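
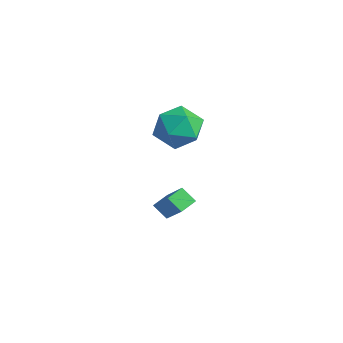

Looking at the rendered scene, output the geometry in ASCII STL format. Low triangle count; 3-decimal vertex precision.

solid 
facet normal -0.717 0.036 -0.696
outer loop
vertex 1.653 -2.635 -2.602
vertex 1.461 -1.831 -2.363
vertex 2.234 -2.323 -3.184
endloop
endfacet
facet normal 0.223 -0.934 -0.278
outer loop
vertex 3.539 -2.389 -1.917
vertex 1.653 -2.635 -2.602
vertex 2.234 -2.323 -3.184
endloop
endfacet
facet normal -0.717 0.036 -0.696
outer loop
vertex 2.234 -2.323 -3.184
vertex 1.461 -1.831 -2.363
vertex 2.042 -1.52 -2.945
endloop
endfacet
facet normal 0.660 0.355 -0.662
outer loop
vertex 2.042 -1.52 -2.945
vertex 3.539 -2.389 -1.917
vertex 2.234 -2.323 -3.184
endloop
endfacet
facet normal -0.661 -0.354 0.662
outer loop
vertex 1.653 -2.635 -2.602
vertex 2.766 -1.897 -1.096
vertex 1.461 -1.831 -2.363
endloop
endfacet
facet normal 0.223 -0.935 -0.277
outer loop
vertex 2.958 -2.7 -1.335
vertex 1.653 -2.635 -2.602
vertex 3.539 -2.389 -1.917
endloop
endfacet
facet normal -0.660 -0.355 0.662
outer loop
vertex 2.958 -2.7 -1.335
vertex 2.766 -1.897 -1.096
vertex 1.653 -2.635 -2.602
endloop
endfacet
facet normal -0.222 0.935 0.278
outer loop
vertex 1.461 -1.831 -2.363
vertex 2.766 -1.897 -1.096
vertex 2.042 -1.52 -2.945
endloop
endfacet
facet normal 0.660 0.354 -0.662
outer loop
vertex 3.347 -1.585 -1.678
vertex 3.539 -2.389 -1.917
vertex 2.042 -1.52 -2.945
endloop
endfacet
facet normal -0.223 0.934 0.278
outer loop
vertex 2.042 -1.52 -2.945
vertex 2.766 -1.897 -1.096
vertex 3.347 -1.585 -1.678
endloop
endfacet
facet normal 0.717 -0.036 0.696
outer loop
vertex 3.347 -1.585 -1.678
vertex 2.958 -2.7 -1.335
vertex 3.539 -2.389 -1.917
endloop
endfacet
facet normal 0.717 -0.036 0.696
outer loop
vertex 2.766 -1.897 -1.096
vertex 2.958 -2.7 -1.335
vertex 3.347 -1.585 -1.678
endloop
endfacet
facet normal -0.667 -0.711 0.220
outer loop
vertex 1.79 -2.34 2.811
vertex 2.522 -3.147 2.423
vertex 2.549 -2.828 3.534
endloop
endfacet
facet normal -0.732 -0.156 0.663
outer loop
vertex 1.79 -2.34 2.811
vertex 2.549 -2.828 3.534
vertex 2.352 -1.689 3.584
endloop
endfacet
facet normal -0.864 0.425 0.270
outer loop
vertex 1.79 -2.34 2.811
vertex 2.352 -1.689 3.584
vertex 2.203 -1.305 2.504
endloop
endfacet
facet normal -0.881 0.228 -0.415
outer loop
vertex 1.79 -2.34 2.811
vertex 2.203 -1.305 2.504
vertex 2.308 -2.206 1.786
endloop
endfacet
facet normal -0.759 -0.474 -0.446
outer loop
vertex 1.79 -2.34 2.811
vertex 2.308 -2.206 1.786
vertex 2.522 -3.147 2.423
endloop
endfacet
facet normal -0.106 -0.062 0.992
outer loop
vertex 2.352 -1.689 3.584
vertex 2.549 -2.828 3.534
vertex 3.432 -2.094 3.674
endloop
endfacet
facet normal -0.001 -0.961 0.276
outer loop
vertex 2.549 -2.828 3.534
vertex 2.522 -3.147 2.423
vertex 3.537 -2.995 2.956
endloop
endfacet
facet normal -0.150 -0.577 -0.803
outer loop
vertex 2.522 -3.147 2.423
vertex 2.308 -2.206 1.786
vertex 3.388 -2.611 1.876
endloop
endfacet
facet normal -0.346 0.560 -0.753
outer loop
vertex 2.308 -2.206 1.786
vertex 2.203 -1.305 2.504
vertex 3.191 -1.472 1.926
endloop
endfacet
facet normal -0.319 0.878 0.356
outer loop
vertex 2.203 -1.305 2.504
vertex 2.352 -1.689 3.584
vertex 3.218 -1.153 3.037
endloop
endfacet
facet normal 0.881 -0.228 0.415
outer loop
vertex 3.95 -1.96 2.649
vertex 3.432 -2.094 3.674
vertex 3.537 -2.995 2.956
endloop
endfacet
facet normal 0.864 -0.425 -0.270
outer loop
vertex 3.95 -1.96 2.649
vertex 3.537 -2.995 2.956
vertex 3.388 -2.611 1.876
endloop
endfacet
facet normal 0.732 0.156 -0.663
outer loop
vertex 3.95 -1.96 2.649
vertex 3.388 -2.611 1.876
vertex 3.191 -1.472 1.926
endloop
endfacet
facet normal 0.667 0.711 -0.220
outer loop
vertex 3.95 -1.96 2.649
vertex 3.191 -1.472 1.926
vertex 3.218 -1.153 3.037
endloop
endfacet
facet normal 0.759 0.474 0.446
outer loop
vertex 3.95 -1.96 2.649
vertex 3.218 -1.153 3.037
vertex 3.432 -2.094 3.674
endloop
endfacet
facet normal 0.346 -0.560 0.753
outer loop
vertex 3.537 -2.995 2.956
vertex 3.432 -2.094 3.674
vertex 2.549 -2.828 3.534
endloop
endfacet
facet normal 0.319 -0.878 -0.356
outer loop
vertex 3.388 -2.611 1.876
vertex 3.537 -2.995 2.956
vertex 2.522 -3.147 2.423
endloop
endfacet
facet normal 0.106 0.062 -0.992
outer loop
vertex 3.191 -1.472 1.926
vertex 3.388 -2.611 1.876
vertex 2.308 -2.206 1.786
endloop
endfacet
facet normal 0.001 0.961 -0.276
outer loop
vertex 3.218 -1.153 3.037
vertex 3.191 -1.472 1.926
vertex 2.203 -1.305 2.504
endloop
endfacet
facet normal 0.150 0.577 0.803
outer loop
vertex 3.432 -2.094 3.674
vertex 3.218 -1.153 3.037
vertex 2.352 -1.689 3.584
endloop
endfacet

endsolid


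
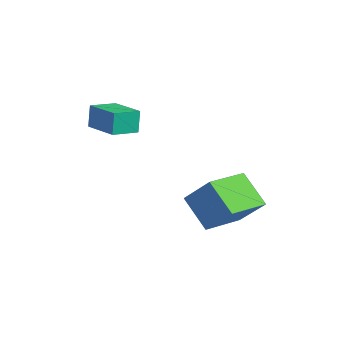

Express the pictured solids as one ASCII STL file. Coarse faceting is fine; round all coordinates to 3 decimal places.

solid 
facet normal -0.518 -0.493 -0.699
outer loop
vertex 0.008 -1.655 -1.657
vertex -1.07 -0.359 -1.772
vertex 0.897 -1.014 -2.767
endloop
endfacet
facet normal 0.638 -0.767 0.068
outer loop
vertex 1.71 -0.241 -1.668
vertex 0.008 -1.655 -1.657
vertex 0.897 -1.014 -2.767
endloop
endfacet
facet normal -0.518 -0.492 -0.700
outer loop
vertex 0.897 -1.014 -2.767
vertex -1.07 -0.359 -1.772
vertex -0.181 0.283 -2.881
endloop
endfacet
facet normal 0.570 0.411 -0.711
outer loop
vertex -0.181 0.283 -2.881
vertex 1.71 -0.241 -1.668
vertex 0.897 -1.014 -2.767
endloop
endfacet
facet normal -0.570 -0.411 0.711
outer loop
vertex 0.008 -1.655 -1.657
vertex -0.257 0.414 -0.673
vertex -1.07 -0.359 -1.772
endloop
endfacet
facet normal 0.638 -0.767 0.067
outer loop
vertex 0.821 -0.883 -0.559
vertex 0.008 -1.655 -1.657
vertex 1.71 -0.241 -1.668
endloop
endfacet
facet normal -0.570 -0.411 0.711
outer loop
vertex 0.821 -0.883 -0.559
vertex -0.257 0.414 -0.673
vertex 0.008 -1.655 -1.657
endloop
endfacet
facet normal -0.638 0.767 -0.067
outer loop
vertex -1.07 -0.359 -1.772
vertex -0.257 0.414 -0.673
vertex -0.181 0.283 -2.881
endloop
endfacet
facet normal 0.570 0.411 -0.711
outer loop
vertex 0.632 1.055 -1.783
vertex 1.71 -0.241 -1.668
vertex -0.181 0.283 -2.881
endloop
endfacet
facet normal -0.638 0.767 -0.067
outer loop
vertex -0.181 0.283 -2.881
vertex -0.257 0.414 -0.673
vertex 0.632 1.055 -1.783
endloop
endfacet
facet normal 0.517 0.492 0.700
outer loop
vertex 0.632 1.055 -1.783
vertex 0.821 -0.883 -0.559
vertex 1.71 -0.241 -1.668
endloop
endfacet
facet normal 0.518 0.492 0.699
outer loop
vertex -0.257 0.414 -0.673
vertex 0.821 -0.883 -0.559
vertex 0.632 1.055 -1.783
endloop
endfacet
facet normal -0.864 -0.501 -0.058
outer loop
vertex -3.171 -4.606 1.598
vertex -3.702 -3.675 1.466
vertex -3.062 -4.682 0.627
endloop
endfacet
facet normal 0.492 -0.862 0.123
outer loop
vertex -1.758 -3.925 0.714
vertex -3.171 -4.606 1.598
vertex -3.062 -4.682 0.627
endloop
endfacet
facet normal -0.864 -0.501 -0.058
outer loop
vertex -3.062 -4.682 0.627
vertex -3.702 -3.675 1.466
vertex -3.593 -3.751 0.495
endloop
endfacet
facet normal 0.111 -0.077 -0.991
outer loop
vertex -3.593 -3.751 0.495
vertex -1.758 -3.925 0.714
vertex -3.062 -4.682 0.627
endloop
endfacet
facet normal -0.111 0.077 0.991
outer loop
vertex -3.171 -4.606 1.598
vertex -2.398 -2.918 1.553
vertex -3.702 -3.675 1.466
endloop
endfacet
facet normal 0.492 -0.862 0.123
outer loop
vertex -1.867 -3.849 1.685
vertex -3.171 -4.606 1.598
vertex -1.758 -3.925 0.714
endloop
endfacet
facet normal -0.111 0.077 0.991
outer loop
vertex -1.867 -3.849 1.685
vertex -2.398 -2.918 1.553
vertex -3.171 -4.606 1.598
endloop
endfacet
facet normal -0.492 0.862 -0.123
outer loop
vertex -3.702 -3.675 1.466
vertex -2.398 -2.918 1.553
vertex -3.593 -3.751 0.495
endloop
endfacet
facet normal 0.111 -0.077 -0.991
outer loop
vertex -2.289 -2.994 0.582
vertex -1.758 -3.925 0.714
vertex -3.593 -3.751 0.495
endloop
endfacet
facet normal -0.492 0.862 -0.123
outer loop
vertex -3.593 -3.751 0.495
vertex -2.398 -2.918 1.553
vertex -2.289 -2.994 0.582
endloop
endfacet
facet normal 0.864 0.501 0.058
outer loop
vertex -2.289 -2.994 0.582
vertex -1.867 -3.849 1.685
vertex -1.758 -3.925 0.714
endloop
endfacet
facet normal 0.864 0.501 0.058
outer loop
vertex -2.398 -2.918 1.553
vertex -1.867 -3.849 1.685
vertex -2.289 -2.994 0.582
endloop
endfacet

endsolid


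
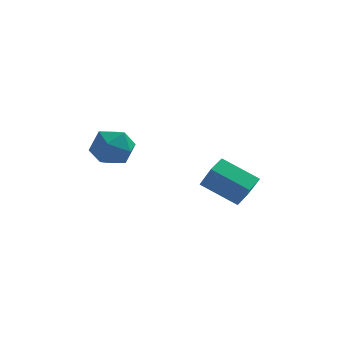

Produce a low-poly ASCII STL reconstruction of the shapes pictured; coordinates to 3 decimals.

solid 
facet normal -0.835 0.273 0.479
outer loop
vertex 2.951 -1.076 1.2
vertex 3.431 -0.09 1.475
vertex 2.393 -0.429 -0.142
endloop
endfacet
facet normal -0.425 -0.872 -0.244
outer loop
vertex 4.229 -1.03 -1.195
vertex 2.951 -1.076 1.2
vertex 2.393 -0.429 -0.142
endloop
endfacet
facet normal -0.835 0.273 0.478
outer loop
vertex 2.393 -0.429 -0.142
vertex 3.431 -0.09 1.475
vertex 2.873 0.556 0.133
endloop
endfacet
facet normal -0.351 0.406 -0.844
outer loop
vertex 2.873 0.556 0.133
vertex 4.229 -1.03 -1.195
vertex 2.393 -0.429 -0.142
endloop
endfacet
facet normal 0.351 -0.406 0.844
outer loop
vertex 2.951 -1.076 1.2
vertex 5.267 -0.691 0.422
vertex 3.431 -0.09 1.475
endloop
endfacet
facet normal -0.425 -0.872 -0.243
outer loop
vertex 4.787 -1.676 0.147
vertex 2.951 -1.076 1.2
vertex 4.229 -1.03 -1.195
endloop
endfacet
facet normal 0.351 -0.407 0.844
outer loop
vertex 4.787 -1.676 0.147
vertex 5.267 -0.691 0.422
vertex 2.951 -1.076 1.2
endloop
endfacet
facet normal 0.425 0.872 0.243
outer loop
vertex 3.431 -0.09 1.475
vertex 5.267 -0.691 0.422
vertex 2.873 0.556 0.133
endloop
endfacet
facet normal -0.351 0.406 -0.844
outer loop
vertex 4.709 -0.044 -0.92
vertex 4.229 -1.03 -1.195
vertex 2.873 0.556 0.133
endloop
endfacet
facet normal 0.425 0.872 0.244
outer loop
vertex 2.873 0.556 0.133
vertex 5.267 -0.691 0.422
vertex 4.709 -0.044 -0.92
endloop
endfacet
facet normal 0.835 -0.273 -0.478
outer loop
vertex 4.709 -0.044 -0.92
vertex 4.787 -1.676 0.147
vertex 4.229 -1.03 -1.195
endloop
endfacet
facet normal 0.834 -0.273 -0.479
outer loop
vertex 5.267 -0.691 0.422
vertex 4.787 -1.676 0.147
vertex 4.709 -0.044 -0.92
endloop
endfacet
facet normal -0.240 0.970 -0.038
outer loop
vertex -1.458 -1.62 2.576
vertex -2.487 -1.852 3.167
vertex -1.483 -1.579 3.784
endloop
endfacet
facet normal 0.468 0.883 -0.020
outer loop
vertex -1.458 -1.62 2.576
vertex -1.483 -1.579 3.784
vertex -0.545 -2.089 3.216
endloop
endfacet
facet normal 0.655 0.484 -0.580
outer loop
vertex -1.458 -1.62 2.576
vertex -0.545 -2.089 3.216
vertex -0.969 -2.676 2.248
endloop
endfacet
facet normal 0.064 0.323 -0.944
outer loop
vertex -1.458 -1.62 2.576
vertex -0.969 -2.676 2.248
vertex -2.169 -2.529 2.217
endloop
endfacet
facet normal -0.490 0.624 -0.609
outer loop
vertex -1.458 -1.62 2.576
vertex -2.169 -2.529 2.217
vertex -2.487 -1.852 3.167
endloop
endfacet
facet normal 0.631 0.522 0.574
outer loop
vertex -0.545 -2.089 3.216
vertex -1.483 -1.579 3.784
vertex -1.011 -2.611 4.203
endloop
endfacet
facet normal -0.515 0.662 0.545
outer loop
vertex -1.483 -1.579 3.784
vertex -2.487 -1.852 3.167
vertex -2.211 -2.464 4.172
endloop
endfacet
facet normal -0.919 0.102 -0.380
outer loop
vertex -2.487 -1.852 3.167
vertex -2.169 -2.529 2.217
vertex -2.635 -3.051 3.204
endloop
endfacet
facet normal -0.023 -0.385 -0.923
outer loop
vertex -2.169 -2.529 2.217
vertex -0.969 -2.676 2.248
vertex -1.697 -3.561 2.636
endloop
endfacet
facet normal 0.934 -0.126 -0.333
outer loop
vertex -0.969 -2.676 2.248
vertex -0.545 -2.089 3.216
vertex -0.693 -3.288 3.253
endloop
endfacet
facet normal -0.064 -0.323 0.944
outer loop
vertex -1.722 -3.52 3.844
vertex -1.011 -2.611 4.203
vertex -2.211 -2.464 4.172
endloop
endfacet
facet normal -0.655 -0.484 0.580
outer loop
vertex -1.722 -3.52 3.844
vertex -2.211 -2.464 4.172
vertex -2.635 -3.051 3.204
endloop
endfacet
facet normal -0.468 -0.883 0.020
outer loop
vertex -1.722 -3.52 3.844
vertex -2.635 -3.051 3.204
vertex -1.697 -3.561 2.636
endloop
endfacet
facet normal 0.240 -0.970 0.038
outer loop
vertex -1.722 -3.52 3.844
vertex -1.697 -3.561 2.636
vertex -0.693 -3.288 3.253
endloop
endfacet
facet normal 0.490 -0.624 0.609
outer loop
vertex -1.722 -3.52 3.844
vertex -0.693 -3.288 3.253
vertex -1.011 -2.611 4.203
endloop
endfacet
facet normal 0.023 0.385 0.923
outer loop
vertex -2.211 -2.464 4.172
vertex -1.011 -2.611 4.203
vertex -1.483 -1.579 3.784
endloop
endfacet
facet normal -0.934 0.126 0.333
outer loop
vertex -2.635 -3.051 3.204
vertex -2.211 -2.464 4.172
vertex -2.487 -1.852 3.167
endloop
endfacet
facet normal -0.631 -0.522 -0.574
outer loop
vertex -1.697 -3.561 2.636
vertex -2.635 -3.051 3.204
vertex -2.169 -2.529 2.217
endloop
endfacet
facet normal 0.515 -0.662 -0.545
outer loop
vertex -0.693 -3.288 3.253
vertex -1.697 -3.561 2.636
vertex -0.969 -2.676 2.248
endloop
endfacet
facet normal 0.919 -0.102 0.380
outer loop
vertex -1.011 -2.611 4.203
vertex -0.693 -3.288 3.253
vertex -0.545 -2.089 3.216
endloop
endfacet

endsolid


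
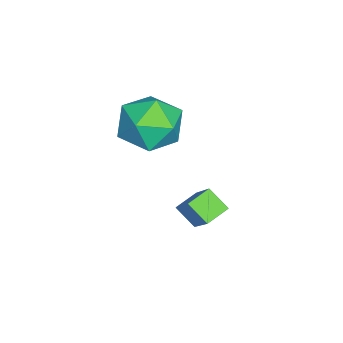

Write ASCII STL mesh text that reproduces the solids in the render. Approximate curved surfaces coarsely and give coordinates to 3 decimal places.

solid 
facet normal -0.041 0.733 0.679
outer loop
vertex 0.262 -2.088 4.098
vertex 0.831 -2.836 4.94
vertex 1.521 -2.098 4.184
endloop
endfacet
facet normal 0.007 1.000 0.018
outer loop
vertex 0.262 -2.088 4.098
vertex 1.521 -2.098 4.184
vertex 0.966 -2.074 3.051
endloop
endfacet
facet normal -0.548 0.756 -0.359
outer loop
vertex 0.262 -2.088 4.098
vertex 0.966 -2.074 3.051
vertex -0.067 -2.797 3.107
endloop
endfacet
facet normal -0.939 0.338 0.070
outer loop
vertex 0.262 -2.088 4.098
vertex -0.067 -2.797 3.107
vertex -0.15 -3.268 4.274
endloop
endfacet
facet normal -0.625 0.324 0.710
outer loop
vertex 0.262 -2.088 4.098
vertex -0.15 -3.268 4.274
vertex 0.831 -2.836 4.94
endloop
endfacet
facet normal 0.603 0.747 -0.280
outer loop
vertex 0.966 -2.074 3.051
vertex 1.521 -2.098 4.184
vertex 1.97 -2.812 3.246
endloop
endfacet
facet normal 0.527 0.315 0.789
outer loop
vertex 1.521 -2.098 4.184
vertex 0.831 -2.836 4.94
vertex 1.887 -3.283 4.413
endloop
endfacet
facet normal -0.418 -0.346 0.840
outer loop
vertex 0.831 -2.836 4.94
vertex -0.15 -3.268 4.274
vertex 0.854 -4.006 4.469
endloop
endfacet
facet normal -0.925 -0.324 -0.197
outer loop
vertex -0.15 -3.268 4.274
vertex -0.067 -2.797 3.107
vertex 0.299 -3.982 3.336
endloop
endfacet
facet normal -0.294 0.352 -0.889
outer loop
vertex -0.067 -2.797 3.107
vertex 0.966 -2.074 3.051
vertex 0.989 -3.244 2.58
endloop
endfacet
facet normal 0.939 -0.338 -0.070
outer loop
vertex 1.558 -3.992 3.422
vertex 1.97 -2.812 3.246
vertex 1.887 -3.283 4.413
endloop
endfacet
facet normal 0.548 -0.756 0.359
outer loop
vertex 1.558 -3.992 3.422
vertex 1.887 -3.283 4.413
vertex 0.854 -4.006 4.469
endloop
endfacet
facet normal -0.007 -1.000 -0.018
outer loop
vertex 1.558 -3.992 3.422
vertex 0.854 -4.006 4.469
vertex 0.299 -3.982 3.336
endloop
endfacet
facet normal 0.041 -0.733 -0.679
outer loop
vertex 1.558 -3.992 3.422
vertex 0.299 -3.982 3.336
vertex 0.989 -3.244 2.58
endloop
endfacet
facet normal 0.625 -0.324 -0.710
outer loop
vertex 1.558 -3.992 3.422
vertex 0.989 -3.244 2.58
vertex 1.97 -2.812 3.246
endloop
endfacet
facet normal 0.925 0.324 0.197
outer loop
vertex 1.887 -3.283 4.413
vertex 1.97 -2.812 3.246
vertex 1.521 -2.098 4.184
endloop
endfacet
facet normal 0.294 -0.352 0.889
outer loop
vertex 0.854 -4.006 4.469
vertex 1.887 -3.283 4.413
vertex 0.831 -2.836 4.94
endloop
endfacet
facet normal -0.603 -0.747 0.280
outer loop
vertex 0.299 -3.982 3.336
vertex 0.854 -4.006 4.469
vertex -0.15 -3.268 4.274
endloop
endfacet
facet normal -0.527 -0.315 -0.789
outer loop
vertex 0.989 -3.244 2.58
vertex 0.299 -3.982 3.336
vertex -0.067 -2.797 3.107
endloop
endfacet
facet normal 0.418 0.346 -0.840
outer loop
vertex 1.97 -2.812 3.246
vertex 0.989 -3.244 2.58
vertex 0.966 -2.074 3.051
endloop
endfacet
facet normal -0.726 0.602 0.332
outer loop
vertex 2.135 -0.759 1.837
vertex 2.46 -0.033 1.231
vertex 0.845 -1.467 0.298
endloop
endfacet
facet normal -0.325 -0.726 0.606
outer loop
vertex 1.52 -2.027 -0.011
vertex 2.135 -0.759 1.837
vertex 0.845 -1.467 0.298
endloop
endfacet
facet normal -0.726 0.603 0.331
outer loop
vertex 0.845 -1.467 0.298
vertex 2.46 -0.033 1.231
vertex 1.17 -0.742 -0.309
endloop
endfacet
facet normal -0.607 -0.333 -0.722
outer loop
vertex 1.17 -0.742 -0.309
vertex 1.52 -2.027 -0.011
vertex 0.845 -1.467 0.298
endloop
endfacet
facet normal 0.606 0.332 0.723
outer loop
vertex 2.135 -0.759 1.837
vertex 3.135 -0.593 0.922
vertex 2.46 -0.033 1.231
endloop
endfacet
facet normal -0.325 -0.726 0.606
outer loop
vertex 2.81 -1.318 1.529
vertex 2.135 -0.759 1.837
vertex 1.52 -2.027 -0.011
endloop
endfacet
facet normal 0.606 0.333 0.722
outer loop
vertex 2.81 -1.318 1.529
vertex 3.135 -0.593 0.922
vertex 2.135 -0.759 1.837
endloop
endfacet
facet normal 0.325 0.726 -0.606
outer loop
vertex 2.46 -0.033 1.231
vertex 3.135 -0.593 0.922
vertex 1.17 -0.742 -0.309
endloop
endfacet
facet normal -0.605 -0.333 -0.723
outer loop
vertex 1.845 -1.301 -0.617
vertex 1.52 -2.027 -0.011
vertex 1.17 -0.742 -0.309
endloop
endfacet
facet normal 0.325 0.726 -0.606
outer loop
vertex 1.17 -0.742 -0.309
vertex 3.135 -0.593 0.922
vertex 1.845 -1.301 -0.617
endloop
endfacet
facet normal 0.727 -0.602 -0.331
outer loop
vertex 1.845 -1.301 -0.617
vertex 2.81 -1.318 1.529
vertex 1.52 -2.027 -0.011
endloop
endfacet
facet normal 0.726 -0.603 -0.331
outer loop
vertex 3.135 -0.593 0.922
vertex 2.81 -1.318 1.529
vertex 1.845 -1.301 -0.617
endloop
endfacet

endsolid


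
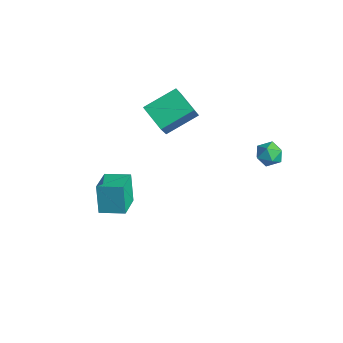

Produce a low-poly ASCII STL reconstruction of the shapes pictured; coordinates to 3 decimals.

solid 
facet normal -0.897 -0.122 0.425
outer loop
vertex -3.889 0.889 -0.249
vertex -3.727 2.501 0.558
vertex -4.469 1.476 -1.305
endloop
endfacet
facet normal -0.089 -0.891 -0.446
outer loop
vertex -3.133 1.659 -1.938
vertex -3.889 0.889 -0.249
vertex -4.469 1.476 -1.305
endloop
endfacet
facet normal -0.897 -0.122 0.425
outer loop
vertex -4.469 1.476 -1.305
vertex -3.727 2.501 0.558
vertex -4.307 3.088 -0.498
endloop
endfacet
facet normal -0.433 0.438 -0.788
outer loop
vertex -4.307 3.088 -0.498
vertex -3.133 1.659 -1.938
vertex -4.469 1.476 -1.305
endloop
endfacet
facet normal 0.433 -0.438 0.788
outer loop
vertex -3.889 0.889 -0.249
vertex -2.391 2.684 -0.075
vertex -3.727 2.501 0.558
endloop
endfacet
facet normal -0.089 -0.891 -0.446
outer loop
vertex -2.553 1.072 -0.882
vertex -3.889 0.889 -0.249
vertex -3.133 1.659 -1.938
endloop
endfacet
facet normal 0.433 -0.438 0.788
outer loop
vertex -2.553 1.072 -0.882
vertex -2.391 2.684 -0.075
vertex -3.889 0.889 -0.249
endloop
endfacet
facet normal 0.089 0.891 0.446
outer loop
vertex -3.727 2.501 0.558
vertex -2.391 2.684 -0.075
vertex -4.307 3.088 -0.498
endloop
endfacet
facet normal -0.433 0.438 -0.788
outer loop
vertex -2.971 3.271 -1.131
vertex -3.133 1.659 -1.938
vertex -4.307 3.088 -0.498
endloop
endfacet
facet normal 0.089 0.891 0.446
outer loop
vertex -4.307 3.088 -0.498
vertex -2.391 2.684 -0.075
vertex -2.971 3.271 -1.131
endloop
endfacet
facet normal 0.897 0.122 -0.425
outer loop
vertex -2.971 3.271 -1.131
vertex -2.553 1.072 -0.882
vertex -3.133 1.659 -1.938
endloop
endfacet
facet normal 0.897 0.122 -0.425
outer loop
vertex -2.391 2.684 -0.075
vertex -2.553 1.072 -0.882
vertex -2.971 3.271 -1.131
endloop
endfacet
facet normal -0.624 -0.772 -0.125
outer loop
vertex -1.927 -2.542 -2.895
vertex -3.044 -1.566 -3.347
vertex -1.463 -2.683 -4.346
endloop
endfacet
facet normal 0.720 -0.629 0.292
outer loop
vertex -0.696 -1.734 -4.193
vertex -1.927 -2.542 -2.895
vertex -1.463 -2.683 -4.346
endloop
endfacet
facet normal -0.624 -0.772 -0.125
outer loop
vertex -1.463 -2.683 -4.346
vertex -3.044 -1.566 -3.347
vertex -2.58 -1.707 -4.798
endloop
endfacet
facet normal 0.303 -0.092 -0.948
outer loop
vertex -2.58 -1.707 -4.798
vertex -0.696 -1.734 -4.193
vertex -1.463 -2.683 -4.346
endloop
endfacet
facet normal -0.303 0.092 0.948
outer loop
vertex -1.927 -2.542 -2.895
vertex -2.277 -0.617 -3.194
vertex -3.044 -1.566 -3.347
endloop
endfacet
facet normal 0.720 -0.629 0.292
outer loop
vertex -1.16 -1.593 -2.742
vertex -1.927 -2.542 -2.895
vertex -0.696 -1.734 -4.193
endloop
endfacet
facet normal -0.303 0.092 0.948
outer loop
vertex -1.16 -1.593 -2.742
vertex -2.277 -0.617 -3.194
vertex -1.927 -2.542 -2.895
endloop
endfacet
facet normal -0.720 0.629 -0.292
outer loop
vertex -3.044 -1.566 -3.347
vertex -2.277 -0.617 -3.194
vertex -2.58 -1.707 -4.798
endloop
endfacet
facet normal 0.303 -0.092 -0.948
outer loop
vertex -1.813 -0.758 -4.645
vertex -0.696 -1.734 -4.193
vertex -2.58 -1.707 -4.798
endloop
endfacet
facet normal -0.720 0.629 -0.292
outer loop
vertex -2.58 -1.707 -4.798
vertex -2.277 -0.617 -3.194
vertex -1.813 -0.758 -4.645
endloop
endfacet
facet normal 0.624 0.772 0.125
outer loop
vertex -1.813 -0.758 -4.645
vertex -1.16 -1.593 -2.742
vertex -0.696 -1.734 -4.193
endloop
endfacet
facet normal 0.624 0.772 0.125
outer loop
vertex -2.277 -0.617 -3.194
vertex -1.16 -1.593 -2.742
vertex -1.813 -0.758 -4.645
endloop
endfacet
facet normal -0.951 -0.301 -0.074
outer loop
vertex 1.744 3.953 0.02
vertex 1.955 3.356 -0.263
vertex 1.885 3.407 0.425
endloop
endfacet
facet normal -0.865 0.135 0.483
outer loop
vertex 1.744 3.953 0.02
vertex 1.885 3.407 0.425
vertex 2.09 4.043 0.615
endloop
endfacet
facet normal -0.609 0.756 0.240
outer loop
vertex 1.744 3.953 0.02
vertex 2.09 4.043 0.615
vertex 2.288 4.384 0.044
endloop
endfacet
facet normal -0.536 0.703 -0.467
outer loop
vertex 1.744 3.953 0.02
vertex 2.288 4.384 0.044
vertex 2.204 3.959 -0.499
endloop
endfacet
facet normal -0.748 0.050 -0.662
outer loop
vertex 1.744 3.953 0.02
vertex 2.204 3.959 -0.499
vertex 1.955 3.356 -0.263
endloop
endfacet
facet normal -0.374 -0.153 0.915
outer loop
vertex 2.09 4.043 0.615
vertex 1.885 3.407 0.425
vertex 2.516 3.501 0.699
endloop
endfacet
facet normal -0.514 -0.858 0.011
outer loop
vertex 1.885 3.407 0.425
vertex 1.955 3.356 -0.263
vertex 2.432 3.076 0.156
endloop
endfacet
facet normal -0.185 -0.291 -0.939
outer loop
vertex 1.955 3.356 -0.263
vertex 2.204 3.959 -0.499
vertex 2.63 3.417 -0.415
endloop
endfacet
facet normal 0.157 0.766 -0.624
outer loop
vertex 2.204 3.959 -0.499
vertex 2.288 4.384 0.044
vertex 2.835 4.053 -0.225
endloop
endfacet
facet normal 0.041 0.852 0.523
outer loop
vertex 2.288 4.384 0.044
vertex 2.09 4.043 0.615
vertex 2.765 4.104 0.463
endloop
endfacet
facet normal 0.536 -0.703 0.467
outer loop
vertex 2.976 3.507 0.18
vertex 2.516 3.501 0.699
vertex 2.432 3.076 0.156
endloop
endfacet
facet normal 0.609 -0.756 -0.240
outer loop
vertex 2.976 3.507 0.18
vertex 2.432 3.076 0.156
vertex 2.63 3.417 -0.415
endloop
endfacet
facet normal 0.865 -0.135 -0.483
outer loop
vertex 2.976 3.507 0.18
vertex 2.63 3.417 -0.415
vertex 2.835 4.053 -0.225
endloop
endfacet
facet normal 0.951 0.301 0.074
outer loop
vertex 2.976 3.507 0.18
vertex 2.835 4.053 -0.225
vertex 2.765 4.104 0.463
endloop
endfacet
facet normal 0.748 -0.050 0.662
outer loop
vertex 2.976 3.507 0.18
vertex 2.765 4.104 0.463
vertex 2.516 3.501 0.699
endloop
endfacet
facet normal -0.157 -0.766 0.624
outer loop
vertex 2.432 3.076 0.156
vertex 2.516 3.501 0.699
vertex 1.885 3.407 0.425
endloop
endfacet
facet normal -0.041 -0.852 -0.523
outer loop
vertex 2.63 3.417 -0.415
vertex 2.432 3.076 0.156
vertex 1.955 3.356 -0.263
endloop
endfacet
facet normal 0.374 0.153 -0.915
outer loop
vertex 2.835 4.053 -0.225
vertex 2.63 3.417 -0.415
vertex 2.204 3.959 -0.499
endloop
endfacet
facet normal 0.514 0.858 -0.011
outer loop
vertex 2.765 4.104 0.463
vertex 2.835 4.053 -0.225
vertex 2.288 4.384 0.044
endloop
endfacet
facet normal 0.185 0.291 0.939
outer loop
vertex 2.516 3.501 0.699
vertex 2.765 4.104 0.463
vertex 2.09 4.043 0.615
endloop
endfacet

endsolid


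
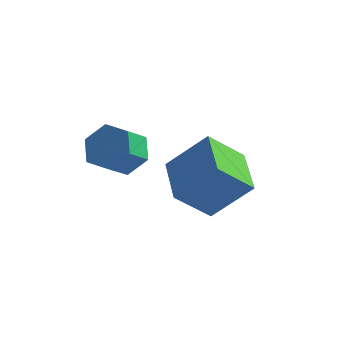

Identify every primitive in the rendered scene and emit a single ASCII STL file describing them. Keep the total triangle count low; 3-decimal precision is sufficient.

solid 
facet normal 0.211 0.743 -0.635
outer loop
vertex 1.634 -1.005 2.662
vertex 1.065 -1.408 2.002
vertex 0.703 -0.773 2.624
endloop
endfacet
facet normal 0.124 0.624 0.771
outer loop
vertex 1.634 -1.005 2.662
vertex 0.703 -0.773 2.624
vertex 1.383 -1.889 3.418
endloop
endfacet
facet normal 0.124 0.624 0.771
outer loop
vertex 1.383 -1.889 3.418
vertex 0.703 -0.773 2.624
vertex 0.452 -1.657 3.38
endloop
endfacet
facet normal -0.211 -0.743 0.635
outer loop
vertex 1.383 -1.889 3.418
vertex 0.452 -1.657 3.38
vertex 0.815 -2.292 2.758
endloop
endfacet
facet normal 0.211 0.743 -0.635
outer loop
vertex 0.703 -0.773 2.624
vertex 1.065 -1.408 2.002
vertex 0.135 -1.176 1.964
endloop
endfacet
facet normal -0.778 0.521 0.351
outer loop
vertex 0.703 -0.773 2.624
vertex 0.135 -1.176 1.964
vertex 0.452 -1.657 3.38
endloop
endfacet
facet normal -0.778 0.521 0.351
outer loop
vertex 0.452 -1.657 3.38
vertex 0.135 -1.176 1.964
vertex -0.116 -2.06 2.72
endloop
endfacet
facet normal -0.211 -0.743 0.635
outer loop
vertex 0.452 -1.657 3.38
vertex -0.116 -2.06 2.72
vertex 0.815 -2.292 2.758
endloop
endfacet
facet normal 0.211 0.743 -0.635
outer loop
vertex 0.135 -1.176 1.964
vertex 1.065 -1.408 2.002
vertex 0.497 -1.811 1.342
endloop
endfacet
facet normal -0.902 -0.103 -0.420
outer loop
vertex 0.135 -1.176 1.964
vertex 0.497 -1.811 1.342
vertex -0.116 -2.06 2.72
endloop
endfacet
facet normal -0.902 -0.103 -0.420
outer loop
vertex -0.116 -2.06 2.72
vertex 0.497 -1.811 1.342
vertex 0.246 -2.695 2.098
endloop
endfacet
facet normal -0.211 -0.743 0.635
outer loop
vertex -0.116 -2.06 2.72
vertex 0.246 -2.695 2.098
vertex 0.815 -2.292 2.758
endloop
endfacet
facet normal 0.211 0.743 -0.635
outer loop
vertex 0.497 -1.811 1.342
vertex 1.065 -1.408 2.002
vertex 1.428 -2.043 1.38
endloop
endfacet
facet normal -0.124 -0.624 -0.771
outer loop
vertex 0.497 -1.811 1.342
vertex 1.428 -2.043 1.38
vertex 0.246 -2.695 2.098
endloop
endfacet
facet normal -0.124 -0.624 -0.771
outer loop
vertex 0.246 -2.695 2.098
vertex 1.428 -2.043 1.38
vertex 1.177 -2.927 2.136
endloop
endfacet
facet normal -0.211 -0.743 0.635
outer loop
vertex 0.246 -2.695 2.098
vertex 1.177 -2.927 2.136
vertex 0.815 -2.292 2.758
endloop
endfacet
facet normal 0.211 0.743 -0.635
outer loop
vertex 1.428 -2.043 1.38
vertex 1.065 -1.408 2.002
vertex 1.996 -1.64 2.04
endloop
endfacet
facet normal 0.778 -0.521 -0.351
outer loop
vertex 1.428 -2.043 1.38
vertex 1.996 -1.64 2.04
vertex 1.177 -2.927 2.136
endloop
endfacet
facet normal 0.778 -0.521 -0.351
outer loop
vertex 1.177 -2.927 2.136
vertex 1.996 -1.64 2.04
vertex 1.745 -2.524 2.796
endloop
endfacet
facet normal -0.211 -0.743 0.635
outer loop
vertex 1.177 -2.927 2.136
vertex 1.745 -2.524 2.796
vertex 0.815 -2.292 2.758
endloop
endfacet
facet normal 0.211 0.743 -0.635
outer loop
vertex 1.996 -1.64 2.04
vertex 1.065 -1.408 2.002
vertex 1.634 -1.005 2.662
endloop
endfacet
facet normal 0.902 0.103 0.420
outer loop
vertex 1.996 -1.64 2.04
vertex 1.634 -1.005 2.662
vertex 1.745 -2.524 2.796
endloop
endfacet
facet normal 0.902 0.103 0.420
outer loop
vertex 1.745 -2.524 2.796
vertex 1.634 -1.005 2.662
vertex 1.383 -1.889 3.418
endloop
endfacet
facet normal -0.211 -0.743 0.635
outer loop
vertex 1.745 -2.524 2.796
vertex 1.383 -1.889 3.418
vertex 0.815 -2.292 2.758
endloop
endfacet
facet normal -0.527 0.832 0.170
outer loop
vertex 2.653 1.882 1.271
vertex 3.66 2.779 0.005
vertex 1.284 1.319 -0.217
endloop
endfacet
facet normal -0.544 -0.485 0.684
outer loop
vertex 2.36 -0.379 -0.565
vertex 2.653 1.882 1.271
vertex 1.284 1.319 -0.217
endloop
endfacet
facet normal -0.527 0.832 0.170
outer loop
vertex 1.284 1.319 -0.217
vertex 3.66 2.779 0.005
vertex 2.291 2.216 -1.484
endloop
endfacet
facet normal -0.653 -0.268 -0.709
outer loop
vertex 2.291 2.216 -1.484
vertex 2.36 -0.379 -0.565
vertex 1.284 1.319 -0.217
endloop
endfacet
facet normal 0.652 0.268 0.709
outer loop
vertex 2.653 1.882 1.271
vertex 4.736 1.081 -0.343
vertex 3.66 2.779 0.005
endloop
endfacet
facet normal -0.545 -0.485 0.684
outer loop
vertex 3.729 0.184 0.924
vertex 2.653 1.882 1.271
vertex 2.36 -0.379 -0.565
endloop
endfacet
facet normal 0.652 0.269 0.709
outer loop
vertex 3.729 0.184 0.924
vertex 4.736 1.081 -0.343
vertex 2.653 1.882 1.271
endloop
endfacet
facet normal 0.545 0.485 -0.684
outer loop
vertex 3.66 2.779 0.005
vertex 4.736 1.081 -0.343
vertex 2.291 2.216 -1.484
endloop
endfacet
facet normal -0.652 -0.268 -0.709
outer loop
vertex 3.367 0.518 -1.831
vertex 2.36 -0.379 -0.565
vertex 2.291 2.216 -1.484
endloop
endfacet
facet normal 0.544 0.485 -0.684
outer loop
vertex 2.291 2.216 -1.484
vertex 4.736 1.081 -0.343
vertex 3.367 0.518 -1.831
endloop
endfacet
facet normal 0.527 -0.832 -0.170
outer loop
vertex 3.367 0.518 -1.831
vertex 3.729 0.184 0.924
vertex 2.36 -0.379 -0.565
endloop
endfacet
facet normal 0.527 -0.832 -0.170
outer loop
vertex 4.736 1.081 -0.343
vertex 3.729 0.184 0.924
vertex 3.367 0.518 -1.831
endloop
endfacet

endsolid


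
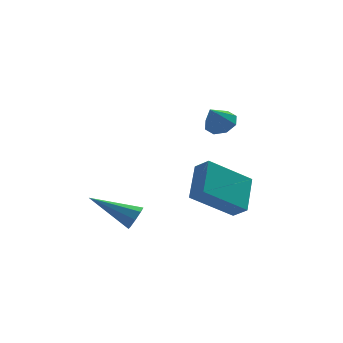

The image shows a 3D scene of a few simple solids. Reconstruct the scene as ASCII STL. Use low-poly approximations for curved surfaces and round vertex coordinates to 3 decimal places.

solid 
facet normal 0.472 0.307 -0.826
outer loop
vertex 0.942 -0.533 2.675
vertex 0.547 -0.927 2.303
vertex 0.515 -0.294 2.52
endloop
endfacet
facet normal 0.030 0.581 0.814
outer loop
vertex 0.942 -0.533 2.675
vertex 0.515 -0.294 2.52
vertex 0.013 -1.273 3.237
endloop
endfacet
facet normal 0.473 0.307 -0.826
outer loop
vertex 0.515 -0.294 2.52
vertex 0.547 -0.927 2.303
vertex 0.108 -0.425 2.238
endloop
endfacet
facet normal -0.561 0.657 0.504
outer loop
vertex 0.515 -0.294 2.52
vertex 0.108 -0.425 2.238
vertex 0.013 -1.273 3.237
endloop
endfacet
facet normal 0.473 0.307 -0.826
outer loop
vertex 0.108 -0.425 2.238
vertex 0.547 -0.927 2.303
vertex -0.042 -0.851 1.994
endloop
endfacet
facet normal -0.956 0.262 0.131
outer loop
vertex 0.108 -0.425 2.238
vertex -0.042 -0.851 1.994
vertex 0.013 -1.273 3.237
endloop
endfacet
facet normal 0.473 0.305 -0.826
outer loop
vertex -0.042 -0.851 1.994
vertex 0.547 -0.927 2.303
vertex 0.153 -1.321 1.932
endloop
endfacet
facet normal -0.924 -0.372 -0.085
outer loop
vertex -0.042 -0.851 1.994
vertex 0.153 -1.321 1.932
vertex 0.013 -1.273 3.237
endloop
endfacet
facet normal 0.472 0.306 -0.827
outer loop
vertex 0.153 -1.321 1.932
vertex 0.547 -0.927 2.303
vertex 0.579 -1.56 2.087
endloop
endfacet
facet normal -0.484 -0.875 -0.020
outer loop
vertex 0.153 -1.321 1.932
vertex 0.579 -1.56 2.087
vertex 0.013 -1.273 3.237
endloop
endfacet
facet normal 0.473 0.306 -0.826
outer loop
vertex 0.579 -1.56 2.087
vertex 0.547 -0.927 2.303
vertex 0.987 -1.429 2.369
endloop
endfacet
facet normal 0.105 -0.951 0.289
outer loop
vertex 0.579 -1.56 2.087
vertex 0.987 -1.429 2.369
vertex 0.013 -1.273 3.237
endloop
endfacet
facet normal 0.472 0.305 -0.827
outer loop
vertex 0.987 -1.429 2.369
vertex 0.547 -0.927 2.303
vertex 1.137 -1.003 2.612
endloop
endfacet
facet normal 0.502 -0.555 0.663
outer loop
vertex 0.987 -1.429 2.369
vertex 1.137 -1.003 2.612
vertex 0.013 -1.273 3.237
endloop
endfacet
facet normal 0.472 0.307 -0.826
outer loop
vertex 1.137 -1.003 2.612
vertex 0.547 -0.927 2.303
vertex 0.942 -0.533 2.675
endloop
endfacet
facet normal 0.470 0.077 0.879
outer loop
vertex 1.137 -1.003 2.612
vertex 0.942 -0.533 2.675
vertex 0.013 -1.273 3.237
endloop
endfacet
facet normal -0.465 0.622 -0.630
outer loop
vertex -0.791 -1.297 -1.352
vertex -0.16 0.065 -0.472
vertex 0.969 -1.282 -2.637
endloop
endfacet
facet normal -0.363 -0.783 -0.506
outer loop
vertex 1.36 -1.805 -2.108
vertex -0.791 -1.297 -1.352
vertex 0.969 -1.282 -2.637
endloop
endfacet
facet normal -0.465 0.622 -0.630
outer loop
vertex 0.969 -1.282 -2.637
vertex -0.16 0.065 -0.472
vertex 1.6 0.08 -1.757
endloop
endfacet
facet normal 0.807 0.007 -0.590
outer loop
vertex 1.6 0.08 -1.757
vertex 1.36 -1.805 -2.108
vertex 0.969 -1.282 -2.637
endloop
endfacet
facet normal -0.807 -0.007 0.590
outer loop
vertex -0.791 -1.297 -1.352
vertex 0.231 -0.458 0.057
vertex -0.16 0.065 -0.472
endloop
endfacet
facet normal -0.363 -0.783 -0.506
outer loop
vertex -0.4 -1.82 -0.823
vertex -0.791 -1.297 -1.352
vertex 1.36 -1.805 -2.108
endloop
endfacet
facet normal -0.807 -0.007 0.590
outer loop
vertex -0.4 -1.82 -0.823
vertex 0.231 -0.458 0.057
vertex -0.791 -1.297 -1.352
endloop
endfacet
facet normal 0.363 0.783 0.506
outer loop
vertex -0.16 0.065 -0.472
vertex 0.231 -0.458 0.057
vertex 1.6 0.08 -1.757
endloop
endfacet
facet normal 0.807 0.007 -0.590
outer loop
vertex 1.991 -0.443 -1.228
vertex 1.36 -1.805 -2.108
vertex 1.6 0.08 -1.757
endloop
endfacet
facet normal 0.363 0.783 0.506
outer loop
vertex 1.6 0.08 -1.757
vertex 0.231 -0.458 0.057
vertex 1.991 -0.443 -1.228
endloop
endfacet
facet normal 0.465 -0.622 0.630
outer loop
vertex 1.991 -0.443 -1.228
vertex -0.4 -1.82 -0.823
vertex 1.36 -1.805 -2.108
endloop
endfacet
facet normal 0.465 -0.622 0.630
outer loop
vertex 0.231 -0.458 0.057
vertex -0.4 -1.82 -0.823
vertex 1.991 -0.443 -1.228
endloop
endfacet
facet normal 0.790 -0.425 -0.441
outer loop
vertex -2.396 -0.605 -2.036
vertex -2.714 -0.704 -2.51
vertex -2.377 -0.269 -2.326
endloop
endfacet
facet normal 0.391 0.589 0.708
outer loop
vertex -2.396 -0.605 -2.036
vertex -2.377 -0.269 -2.326
vertex -4.326 0.164 -1.61
endloop
endfacet
facet normal 0.790 -0.425 -0.442
outer loop
vertex -2.377 -0.269 -2.326
vertex -2.714 -0.704 -2.51
vertex -2.556 -0.188 -2.724
endloop
endfacet
facet normal 0.246 0.965 0.086
outer loop
vertex -2.377 -0.269 -2.326
vertex -2.556 -0.188 -2.724
vertex -4.326 0.164 -1.61
endloop
endfacet
facet normal 0.790 -0.425 -0.442
outer loop
vertex -2.556 -0.188 -2.724
vertex -2.714 -0.704 -2.51
vertex -2.828 -0.41 -2.997
endloop
endfacet
facet normal -0.161 0.838 -0.521
outer loop
vertex -2.556 -0.188 -2.724
vertex -2.828 -0.41 -2.997
vertex -4.326 0.164 -1.61
endloop
endfacet
facet normal 0.790 -0.425 -0.442
outer loop
vertex -2.828 -0.41 -2.997
vertex -2.714 -0.704 -2.51
vertex -3.033 -0.803 -2.985
endloop
endfacet
facet normal -0.590 0.285 -0.755
outer loop
vertex -2.828 -0.41 -2.997
vertex -3.033 -0.803 -2.985
vertex -4.326 0.164 -1.61
endloop
endfacet
facet normal 0.790 -0.425 -0.442
outer loop
vertex -3.033 -0.803 -2.985
vertex -2.714 -0.704 -2.51
vertex -3.051 -1.139 -2.694
endloop
endfacet
facet normal -0.792 -0.375 -0.482
outer loop
vertex -3.033 -0.803 -2.985
vertex -3.051 -1.139 -2.694
vertex -4.326 0.164 -1.61
endloop
endfacet
facet normal 0.790 -0.426 -0.441
outer loop
vertex -3.051 -1.139 -2.694
vertex -2.714 -0.704 -2.51
vertex -2.872 -1.219 -2.296
endloop
endfacet
facet normal -0.647 -0.750 0.140
outer loop
vertex -3.051 -1.139 -2.694
vertex -2.872 -1.219 -2.296
vertex -4.326 0.164 -1.61
endloop
endfacet
facet normal 0.791 -0.426 -0.440
outer loop
vertex -2.872 -1.219 -2.296
vertex -2.714 -0.704 -2.51
vertex -2.601 -0.998 -2.023
endloop
endfacet
facet normal -0.242 -0.623 0.744
outer loop
vertex -2.872 -1.219 -2.296
vertex -2.601 -0.998 -2.023
vertex -4.326 0.164 -1.61
endloop
endfacet
facet normal 0.790 -0.427 -0.441
outer loop
vertex -2.601 -0.998 -2.023
vertex -2.714 -0.704 -2.51
vertex -2.396 -0.605 -2.036
endloop
endfacet
facet normal 0.190 -0.067 0.980
outer loop
vertex -2.601 -0.998 -2.023
vertex -2.396 -0.605 -2.036
vertex -4.326 0.164 -1.61
endloop
endfacet

endsolid


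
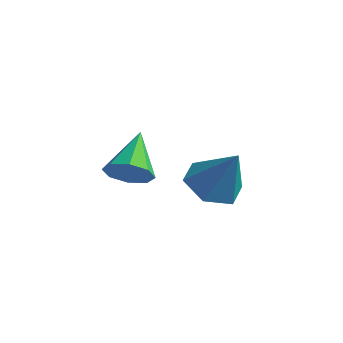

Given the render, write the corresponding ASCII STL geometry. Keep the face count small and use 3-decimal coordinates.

solid 
facet normal 0.322 -0.792 -0.519
outer loop
vertex -0.575 -1.747 -0.005
vertex -0.872 -1.392 -0.73
vertex -0.126 -1.369 -0.303
endloop
endfacet
facet normal 0.476 0.121 0.871
outer loop
vertex -0.575 -1.747 -0.005
vertex -0.126 -1.369 -0.303
vertex -1.468 0.072 0.23
endloop
endfacet
facet normal 0.322 -0.792 -0.519
outer loop
vertex -0.126 -1.369 -0.303
vertex -0.872 -1.392 -0.73
vertex -0.114 -1.005 -0.851
endloop
endfacet
facet normal 0.743 0.550 0.382
outer loop
vertex -0.126 -1.369 -0.303
vertex -0.114 -1.005 -0.851
vertex -1.468 0.072 0.23
endloop
endfacet
facet normal 0.321 -0.792 -0.519
outer loop
vertex -0.114 -1.005 -0.851
vertex -0.872 -1.392 -0.73
vertex -0.545 -0.867 -1.328
endloop
endfacet
facet normal 0.501 0.840 -0.210
outer loop
vertex -0.114 -1.005 -0.851
vertex -0.545 -0.867 -1.328
vertex -1.468 0.072 0.23
endloop
endfacet
facet normal 0.322 -0.792 -0.519
outer loop
vertex -0.545 -0.867 -1.328
vertex -0.872 -1.392 -0.73
vertex -1.168 -1.037 -1.455
endloop
endfacet
facet normal -0.110 0.821 -0.560
outer loop
vertex -0.545 -0.867 -1.328
vertex -1.168 -1.037 -1.455
vertex -1.468 0.072 0.23
endloop
endfacet
facet normal 0.322 -0.792 -0.519
outer loop
vertex -1.168 -1.037 -1.455
vertex -0.872 -1.392 -0.73
vertex -1.618 -1.415 -1.158
endloop
endfacet
facet normal -0.729 0.505 -0.462
outer loop
vertex -1.168 -1.037 -1.455
vertex -1.618 -1.415 -1.158
vertex -1.468 0.072 0.23
endloop
endfacet
facet normal 0.323 -0.791 -0.520
outer loop
vertex -1.618 -1.415 -1.158
vertex -0.872 -1.392 -0.73
vertex -1.63 -1.78 -0.61
endloop
endfacet
facet normal -0.997 0.075 0.028
outer loop
vertex -1.618 -1.415 -1.158
vertex -1.63 -1.78 -0.61
vertex -1.468 0.072 0.23
endloop
endfacet
facet normal 0.323 -0.791 -0.520
outer loop
vertex -1.63 -1.78 -0.61
vertex -0.872 -1.392 -0.73
vertex -1.198 -1.917 -0.133
endloop
endfacet
facet normal -0.754 -0.216 0.621
outer loop
vertex -1.63 -1.78 -0.61
vertex -1.198 -1.917 -0.133
vertex -1.468 0.072 0.23
endloop
endfacet
facet normal 0.323 -0.791 -0.520
outer loop
vertex -1.198 -1.917 -0.133
vertex -0.872 -1.392 -0.73
vertex -0.575 -1.747 -0.005
endloop
endfacet
facet normal -0.146 -0.197 0.970
outer loop
vertex -1.198 -1.917 -0.133
vertex -0.575 -1.747 -0.005
vertex -1.468 0.072 0.23
endloop
endfacet
facet normal -0.496 -0.024 -0.868
outer loop
vertex 3.19 -1.144 0.082
vertex 2.631 -1.901 0.422
vertex 2.335 -0.957 0.565
endloop
endfacet
facet normal 0.353 0.893 0.280
outer loop
vertex 3.19 -1.144 0.082
vertex 2.335 -0.957 0.565
vertex 3.509 -1.859 1.958
endloop
endfacet
facet normal -0.496 -0.024 -0.868
outer loop
vertex 2.335 -0.957 0.565
vertex 2.631 -1.901 0.422
vertex 1.776 -1.714 0.905
endloop
endfacet
facet normal -0.379 0.597 0.707
outer loop
vertex 2.335 -0.957 0.565
vertex 1.776 -1.714 0.905
vertex 3.509 -1.859 1.958
endloop
endfacet
facet normal -0.496 -0.023 -0.868
outer loop
vertex 1.776 -1.714 0.905
vertex 2.631 -1.901 0.422
vertex 2.073 -2.658 0.761
endloop
endfacet
facet normal -0.515 -0.285 0.808
outer loop
vertex 1.776 -1.714 0.905
vertex 2.073 -2.658 0.761
vertex 3.509 -1.859 1.958
endloop
endfacet
facet normal -0.496 -0.023 -0.868
outer loop
vertex 2.073 -2.658 0.761
vertex 2.631 -1.901 0.422
vertex 2.928 -2.845 0.278
endloop
endfacet
facet normal 0.082 -0.872 0.483
outer loop
vertex 2.073 -2.658 0.761
vertex 2.928 -2.845 0.278
vertex 3.509 -1.859 1.958
endloop
endfacet
facet normal -0.496 -0.024 -0.868
outer loop
vertex 2.928 -2.845 0.278
vertex 2.631 -1.901 0.422
vertex 3.487 -2.088 -0.062
endloop
endfacet
facet normal 0.815 -0.577 0.056
outer loop
vertex 2.928 -2.845 0.278
vertex 3.487 -2.088 -0.062
vertex 3.509 -1.859 1.958
endloop
endfacet
facet normal -0.496 -0.024 -0.868
outer loop
vertex 3.487 -2.088 -0.062
vertex 2.631 -1.901 0.422
vertex 3.19 -1.144 0.082
endloop
endfacet
facet normal 0.951 0.306 -0.045
outer loop
vertex 3.487 -2.088 -0.062
vertex 3.19 -1.144 0.082
vertex 3.509 -1.859 1.958
endloop
endfacet

endsolid


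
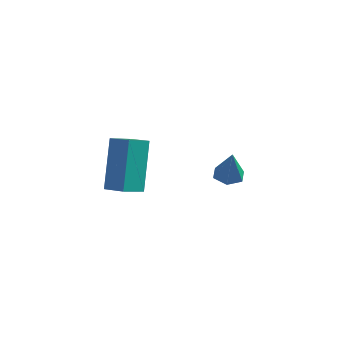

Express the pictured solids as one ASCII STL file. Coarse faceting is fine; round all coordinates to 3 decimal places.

solid 
facet normal -0.901 0.325 -0.285
outer loop
vertex -0.979 1.058 2.442
vertex -0.591 1.802 2.065
vertex -0.784 0.078 0.709
endloop
endfacet
facet normal -0.422 -0.809 0.410
outer loop
vertex -0.009 -0.202 0.955
vertex -0.979 1.058 2.442
vertex -0.784 0.078 0.709
endloop
endfacet
facet normal -0.901 0.325 -0.285
outer loop
vertex -0.784 0.078 0.709
vertex -0.591 1.802 2.065
vertex -0.396 0.822 0.332
endloop
endfacet
facet normal 0.098 -0.490 -0.866
outer loop
vertex -0.396 0.822 0.332
vertex -0.009 -0.202 0.955
vertex -0.784 0.078 0.709
endloop
endfacet
facet normal -0.098 0.490 0.866
outer loop
vertex -0.979 1.058 2.442
vertex 0.184 1.522 2.311
vertex -0.591 1.802 2.065
endloop
endfacet
facet normal -0.422 -0.809 0.410
outer loop
vertex -0.204 0.778 2.688
vertex -0.979 1.058 2.442
vertex -0.009 -0.202 0.955
endloop
endfacet
facet normal -0.098 0.490 0.866
outer loop
vertex -0.204 0.778 2.688
vertex 0.184 1.522 2.311
vertex -0.979 1.058 2.442
endloop
endfacet
facet normal 0.422 0.809 -0.410
outer loop
vertex -0.591 1.802 2.065
vertex 0.184 1.522 2.311
vertex -0.396 0.822 0.332
endloop
endfacet
facet normal 0.098 -0.490 -0.866
outer loop
vertex 0.379 0.542 0.578
vertex -0.009 -0.202 0.955
vertex -0.396 0.822 0.332
endloop
endfacet
facet normal 0.422 0.809 -0.410
outer loop
vertex -0.396 0.822 0.332
vertex 0.184 1.522 2.311
vertex 0.379 0.542 0.578
endloop
endfacet
facet normal 0.901 -0.325 0.285
outer loop
vertex 0.379 0.542 0.578
vertex -0.204 0.778 2.688
vertex -0.009 -0.202 0.955
endloop
endfacet
facet normal 0.901 -0.325 0.285
outer loop
vertex 0.184 1.522 2.311
vertex -0.204 0.778 2.688
vertex 0.379 0.542 0.578
endloop
endfacet
facet normal -0.172 0.198 -0.965
outer loop
vertex 4.073 -0.622 3.087
vertex 3.715 -0.971 3.079
vertex 3.602 -0.499 3.196
endloop
endfacet
facet normal 0.325 0.810 0.488
outer loop
vertex 4.073 -0.622 3.087
vertex 3.602 -0.499 3.196
vertex 3.905 -1.189 4.141
endloop
endfacet
facet normal -0.173 0.198 -0.965
outer loop
vertex 3.602 -0.499 3.196
vertex 3.715 -0.971 3.079
vertex 3.243 -0.847 3.189
endloop
endfacet
facet normal -0.564 0.570 0.597
outer loop
vertex 3.602 -0.499 3.196
vertex 3.243 -0.847 3.189
vertex 3.905 -1.189 4.141
endloop
endfacet
facet normal -0.173 0.197 -0.965
outer loop
vertex 3.243 -0.847 3.189
vertex 3.715 -0.971 3.079
vertex 3.357 -1.32 3.072
endloop
endfacet
facet normal -0.829 -0.314 0.463
outer loop
vertex 3.243 -0.847 3.189
vertex 3.357 -1.32 3.072
vertex 3.905 -1.189 4.141
endloop
endfacet
facet normal -0.173 0.197 -0.965
outer loop
vertex 3.357 -1.32 3.072
vertex 3.715 -0.971 3.079
vertex 3.829 -1.444 2.962
endloop
endfacet
facet normal -0.200 -0.955 0.219
outer loop
vertex 3.357 -1.32 3.072
vertex 3.829 -1.444 2.962
vertex 3.905 -1.189 4.141
endloop
endfacet
facet normal -0.171 0.198 -0.965
outer loop
vertex 3.829 -1.444 2.962
vertex 3.715 -0.971 3.079
vertex 4.187 -1.095 2.97
endloop
endfacet
facet normal 0.693 -0.713 0.110
outer loop
vertex 3.829 -1.444 2.962
vertex 4.187 -1.095 2.97
vertex 3.905 -1.189 4.141
endloop
endfacet
facet normal -0.171 0.198 -0.965
outer loop
vertex 4.187 -1.095 2.97
vertex 3.715 -0.971 3.079
vertex 4.073 -0.622 3.087
endloop
endfacet
facet normal 0.955 0.170 0.244
outer loop
vertex 4.187 -1.095 2.97
vertex 4.073 -0.622 3.087
vertex 3.905 -1.189 4.141
endloop
endfacet

endsolid


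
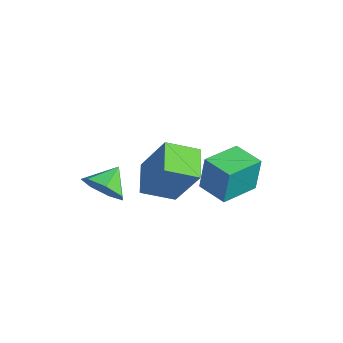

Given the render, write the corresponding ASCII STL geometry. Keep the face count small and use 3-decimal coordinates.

solid 
facet normal -0.969 -0.240 0.066
outer loop
vertex 1.39 0.708 -2.396
vertex 1.012 2.192 -2.557
vertex 1.335 0.539 -3.825
endloop
endfacet
facet normal 0.244 -0.964 0.105
outer loop
vertex 2.508 0.828 -3.903
vertex 1.39 0.708 -2.396
vertex 1.335 0.539 -3.825
endloop
endfacet
facet normal -0.969 -0.239 0.065
outer loop
vertex 1.335 0.539 -3.825
vertex 1.012 2.192 -2.557
vertex 0.958 2.023 -3.986
endloop
endfacet
facet normal -0.037 -0.117 -0.992
outer loop
vertex 0.958 2.023 -3.986
vertex 2.508 0.828 -3.903
vertex 1.335 0.539 -3.825
endloop
endfacet
facet normal 0.037 0.117 0.992
outer loop
vertex 1.39 0.708 -2.396
vertex 2.185 2.481 -2.635
vertex 1.012 2.192 -2.557
endloop
endfacet
facet normal 0.245 -0.964 0.105
outer loop
vertex 2.562 0.997 -2.474
vertex 1.39 0.708 -2.396
vertex 2.508 0.828 -3.903
endloop
endfacet
facet normal 0.037 0.117 0.992
outer loop
vertex 2.562 0.997 -2.474
vertex 2.185 2.481 -2.635
vertex 1.39 0.708 -2.396
endloop
endfacet
facet normal -0.244 0.964 -0.105
outer loop
vertex 1.012 2.192 -2.557
vertex 2.185 2.481 -2.635
vertex 0.958 2.023 -3.986
endloop
endfacet
facet normal -0.037 -0.117 -0.992
outer loop
vertex 2.13 2.312 -4.064
vertex 2.508 0.828 -3.903
vertex 0.958 2.023 -3.986
endloop
endfacet
facet normal -0.245 0.964 -0.105
outer loop
vertex 0.958 2.023 -3.986
vertex 2.185 2.481 -2.635
vertex 2.13 2.312 -4.064
endloop
endfacet
facet normal 0.969 0.240 -0.065
outer loop
vertex 2.13 2.312 -4.064
vertex 2.562 0.997 -2.474
vertex 2.508 0.828 -3.903
endloop
endfacet
facet normal 0.969 0.239 -0.066
outer loop
vertex 2.185 2.481 -2.635
vertex 2.562 0.997 -2.474
vertex 2.13 2.312 -4.064
endloop
endfacet
facet normal -0.818 0.472 0.330
outer loop
vertex 1.472 -0.863 -0.781
vertex 1.91 0.258 -1.299
vertex 0.535 -1.289 -2.496
endloop
endfacet
facet normal -0.335 -0.855 0.395
outer loop
vertex 1.59 -1.898 -2.921
vertex 1.472 -0.863 -0.781
vertex 0.535 -1.289 -2.496
endloop
endfacet
facet normal -0.818 0.472 0.329
outer loop
vertex 0.535 -1.289 -2.496
vertex 1.91 0.258 -1.299
vertex 0.973 -0.169 -3.014
endloop
endfacet
facet normal -0.468 -0.213 -0.857
outer loop
vertex 0.973 -0.169 -3.014
vertex 1.59 -1.898 -2.921
vertex 0.535 -1.289 -2.496
endloop
endfacet
facet normal 0.468 0.213 0.857
outer loop
vertex 1.472 -0.863 -0.781
vertex 2.965 -0.351 -1.724
vertex 1.91 0.258 -1.299
endloop
endfacet
facet normal -0.334 -0.856 0.395
outer loop
vertex 2.527 -1.471 -1.206
vertex 1.472 -0.863 -0.781
vertex 1.59 -1.898 -2.921
endloop
endfacet
facet normal 0.468 0.213 0.857
outer loop
vertex 2.527 -1.471 -1.206
vertex 2.965 -0.351 -1.724
vertex 1.472 -0.863 -0.781
endloop
endfacet
facet normal 0.334 0.855 -0.396
outer loop
vertex 1.91 0.258 -1.299
vertex 2.965 -0.351 -1.724
vertex 0.973 -0.169 -3.014
endloop
endfacet
facet normal -0.468 -0.213 -0.857
outer loop
vertex 2.028 -0.777 -3.439
vertex 1.59 -1.898 -2.921
vertex 0.973 -0.169 -3.014
endloop
endfacet
facet normal 0.334 0.856 -0.395
outer loop
vertex 0.973 -0.169 -3.014
vertex 2.965 -0.351 -1.724
vertex 2.028 -0.777 -3.439
endloop
endfacet
facet normal 0.818 -0.472 -0.329
outer loop
vertex 2.028 -0.777 -3.439
vertex 2.527 -1.471 -1.206
vertex 1.59 -1.898 -2.921
endloop
endfacet
facet normal 0.818 -0.472 -0.329
outer loop
vertex 2.965 -0.351 -1.724
vertex 2.527 -1.471 -1.206
vertex 2.028 -0.777 -3.439
endloop
endfacet
facet normal 0.376 -0.773 -0.511
outer loop
vertex 0.936 -2.822 -2.712
vertex 0.373 -2.677 -3.346
vertex 1.165 -2.356 -3.248
endloop
endfacet
facet normal 0.491 0.543 0.682
outer loop
vertex 0.936 -2.822 -2.712
vertex 1.165 -2.356 -3.248
vertex -0.033 -1.843 -2.794
endloop
endfacet
facet normal 0.376 -0.772 -0.512
outer loop
vertex 1.165 -2.356 -3.248
vertex 0.373 -2.677 -3.346
vertex 0.798 -2.131 -3.857
endloop
endfacet
facet normal 0.418 0.905 0.082
outer loop
vertex 1.165 -2.356 -3.248
vertex 0.798 -2.131 -3.857
vertex -0.033 -1.843 -2.794
endloop
endfacet
facet normal 0.377 -0.772 -0.512
outer loop
vertex 0.798 -2.131 -3.857
vertex 0.373 -2.677 -3.346
vertex 0.111 -2.317 -4.082
endloop
endfacet
facet normal -0.134 0.925 -0.355
outer loop
vertex 0.798 -2.131 -3.857
vertex 0.111 -2.317 -4.082
vertex -0.033 -1.843 -2.794
endloop
endfacet
facet normal 0.377 -0.772 -0.512
outer loop
vertex 0.111 -2.317 -4.082
vertex 0.373 -2.677 -3.346
vertex -0.378 -2.774 -3.753
endloop
endfacet
facet normal -0.751 0.588 -0.300
outer loop
vertex 0.111 -2.317 -4.082
vertex -0.378 -2.774 -3.753
vertex -0.033 -1.843 -2.794
endloop
endfacet
facet normal 0.377 -0.772 -0.511
outer loop
vertex -0.378 -2.774 -3.753
vertex 0.373 -2.677 -3.346
vertex -0.302 -3.158 -3.117
endloop
endfacet
facet normal -0.968 0.148 0.205
outer loop
vertex -0.378 -2.774 -3.753
vertex -0.302 -3.158 -3.117
vertex -0.033 -1.843 -2.794
endloop
endfacet
facet normal 0.377 -0.772 -0.511
outer loop
vertex -0.302 -3.158 -3.117
vertex 0.373 -2.677 -3.346
vertex 0.283 -3.179 -2.654
endloop
endfacet
facet normal -0.621 -0.065 0.781
outer loop
vertex -0.302 -3.158 -3.117
vertex 0.283 -3.179 -2.654
vertex -0.033 -1.843 -2.794
endloop
endfacet
facet normal 0.377 -0.772 -0.511
outer loop
vertex 0.283 -3.179 -2.654
vertex 0.373 -2.677 -3.346
vertex 0.936 -2.822 -2.712
endloop
endfacet
facet normal 0.028 0.111 0.993
outer loop
vertex 0.283 -3.179 -2.654
vertex 0.936 -2.822 -2.712
vertex -0.033 -1.843 -2.794
endloop
endfacet

endsolid


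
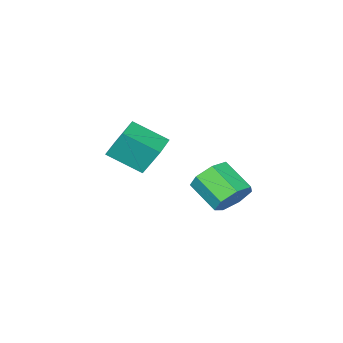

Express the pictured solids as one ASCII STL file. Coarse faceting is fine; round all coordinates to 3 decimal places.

solid 
facet normal -0.148 0.826 -0.544
outer loop
vertex 1.681 4.617 -1.986
vertex 0.719 4.779 -1.479
vertex 1.715 5.146 -1.193
endloop
endfacet
facet normal 0.988 0.104 -0.112
outer loop
vertex 1.681 4.617 -1.986
vertex 1.715 5.146 -1.193
vertex 1.964 3.04 -0.947
endloop
endfacet
facet normal 0.988 0.104 -0.112
outer loop
vertex 1.964 3.04 -0.947
vertex 1.715 5.146 -1.193
vertex 1.998 3.569 -0.154
endloop
endfacet
facet normal 0.148 -0.826 0.544
outer loop
vertex 1.964 3.04 -0.947
vertex 1.998 3.569 -0.154
vertex 1.001 3.201 -0.441
endloop
endfacet
facet normal -0.148 0.826 -0.544
outer loop
vertex 1.715 5.146 -1.193
vertex 0.719 4.779 -1.479
vertex 0.998 5.398 -0.615
endloop
endfacet
facet normal 0.644 0.498 0.581
outer loop
vertex 1.715 5.146 -1.193
vertex 0.998 5.398 -0.615
vertex 1.998 3.569 -0.154
endloop
endfacet
facet normal 0.644 0.498 0.581
outer loop
vertex 1.998 3.569 -0.154
vertex 0.998 5.398 -0.615
vertex 1.281 3.821 0.424
endloop
endfacet
facet normal 0.148 -0.826 0.544
outer loop
vertex 1.998 3.569 -0.154
vertex 1.281 3.821 0.424
vertex 1.001 3.201 -0.441
endloop
endfacet
facet normal -0.148 0.826 -0.544
outer loop
vertex 0.998 5.398 -0.615
vertex 0.719 4.779 -1.479
vertex 0.071 5.184 -0.688
endloop
endfacet
facet normal -0.185 0.517 0.836
outer loop
vertex 0.998 5.398 -0.615
vertex 0.071 5.184 -0.688
vertex 1.281 3.821 0.424
endloop
endfacet
facet normal -0.186 0.517 0.836
outer loop
vertex 1.281 3.821 0.424
vertex 0.071 5.184 -0.688
vertex 0.354 3.606 0.351
endloop
endfacet
facet normal 0.149 -0.826 0.544
outer loop
vertex 1.281 3.821 0.424
vertex 0.354 3.606 0.351
vertex 1.001 3.201 -0.441
endloop
endfacet
facet normal -0.148 0.826 -0.544
outer loop
vertex 0.071 5.184 -0.688
vertex 0.719 4.779 -1.479
vertex -0.369 4.664 -1.357
endloop
endfacet
facet normal -0.875 0.147 0.461
outer loop
vertex 0.071 5.184 -0.688
vertex -0.369 4.664 -1.357
vertex 0.354 3.606 0.351
endloop
endfacet
facet normal -0.875 0.147 0.461
outer loop
vertex 0.354 3.606 0.351
vertex -0.369 4.664 -1.357
vertex -0.086 3.087 -0.318
endloop
endfacet
facet normal 0.148 -0.826 0.544
outer loop
vertex 0.354 3.606 0.351
vertex -0.086 3.087 -0.318
vertex 1.001 3.201 -0.441
endloop
endfacet
facet normal -0.148 0.826 -0.543
outer loop
vertex -0.369 4.664 -1.357
vertex 0.719 4.779 -1.479
vertex 0.011 4.231 -2.119
endloop
endfacet
facet normal -0.905 -0.335 -0.261
outer loop
vertex -0.369 4.664 -1.357
vertex 0.011 4.231 -2.119
vertex -0.086 3.087 -0.318
endloop
endfacet
facet normal -0.906 -0.334 -0.261
outer loop
vertex -0.086 3.087 -0.318
vertex 0.011 4.231 -2.119
vertex 0.293 2.653 -1.08
endloop
endfacet
facet normal 0.148 -0.826 0.544
outer loop
vertex -0.086 3.087 -0.318
vertex 0.293 2.653 -1.08
vertex 1.001 3.201 -0.441
endloop
endfacet
facet normal -0.148 0.826 -0.544
outer loop
vertex 0.011 4.231 -2.119
vertex 0.719 4.779 -1.479
vertex 0.923 4.21 -2.399
endloop
endfacet
facet normal -0.254 -0.563 -0.786
outer loop
vertex 0.011 4.231 -2.119
vertex 0.923 4.21 -2.399
vertex 0.293 2.653 -1.08
endloop
endfacet
facet normal -0.253 -0.564 -0.786
outer loop
vertex 0.293 2.653 -1.08
vertex 0.923 4.21 -2.399
vertex 1.206 2.633 -1.36
endloop
endfacet
facet normal 0.149 -0.826 0.544
outer loop
vertex 0.293 2.653 -1.08
vertex 1.206 2.633 -1.36
vertex 1.001 3.201 -0.441
endloop
endfacet
facet normal -0.147 0.826 -0.544
outer loop
vertex 0.923 4.21 -2.399
vertex 0.719 4.779 -1.479
vertex 1.681 4.617 -1.986
endloop
endfacet
facet normal 0.589 -0.368 -0.719
outer loop
vertex 0.923 4.21 -2.399
vertex 1.681 4.617 -1.986
vertex 1.206 2.633 -1.36
endloop
endfacet
facet normal 0.589 -0.368 -0.719
outer loop
vertex 1.206 2.633 -1.36
vertex 1.681 4.617 -1.986
vertex 1.964 3.04 -0.947
endloop
endfacet
facet normal 0.147 -0.826 0.544
outer loop
vertex 1.206 2.633 -1.36
vertex 1.964 3.04 -0.947
vertex 1.001 3.201 -0.441
endloop
endfacet
facet normal -0.587 0.637 -0.500
outer loop
vertex 0.861 -0.299 0.339
vertex 2.025 0.67 0.206
vertex 1.343 -1.093 -1.237
endloop
endfacet
facet normal -0.766 -0.637 0.087
outer loop
vertex 2.575 -2.43 -0.186
vertex 0.861 -0.299 0.339
vertex 1.343 -1.093 -1.237
endloop
endfacet
facet normal -0.587 0.637 -0.501
outer loop
vertex 1.343 -1.093 -1.237
vertex 2.025 0.67 0.206
vertex 2.507 -0.125 -1.37
endloop
endfacet
facet normal 0.263 -0.435 -0.861
outer loop
vertex 2.507 -0.125 -1.37
vertex 2.575 -2.43 -0.186
vertex 1.343 -1.093 -1.237
endloop
endfacet
facet normal -0.263 0.434 0.861
outer loop
vertex 0.861 -0.299 0.339
vertex 3.257 -0.667 1.257
vertex 2.025 0.67 0.206
endloop
endfacet
facet normal -0.766 -0.637 0.087
outer loop
vertex 2.093 -1.635 1.39
vertex 0.861 -0.299 0.339
vertex 2.575 -2.43 -0.186
endloop
endfacet
facet normal -0.263 0.435 0.861
outer loop
vertex 2.093 -1.635 1.39
vertex 3.257 -0.667 1.257
vertex 0.861 -0.299 0.339
endloop
endfacet
facet normal 0.766 0.637 -0.087
outer loop
vertex 2.025 0.67 0.206
vertex 3.257 -0.667 1.257
vertex 2.507 -0.125 -1.37
endloop
endfacet
facet normal 0.263 -0.435 -0.861
outer loop
vertex 3.739 -1.461 -0.319
vertex 2.575 -2.43 -0.186
vertex 2.507 -0.125 -1.37
endloop
endfacet
facet normal 0.766 0.637 -0.087
outer loop
vertex 2.507 -0.125 -1.37
vertex 3.257 -0.667 1.257
vertex 3.739 -1.461 -0.319
endloop
endfacet
facet normal 0.587 -0.636 0.501
outer loop
vertex 3.739 -1.461 -0.319
vertex 2.093 -1.635 1.39
vertex 2.575 -2.43 -0.186
endloop
endfacet
facet normal 0.587 -0.637 0.500
outer loop
vertex 3.257 -0.667 1.257
vertex 2.093 -1.635 1.39
vertex 3.739 -1.461 -0.319
endloop
endfacet

endsolid


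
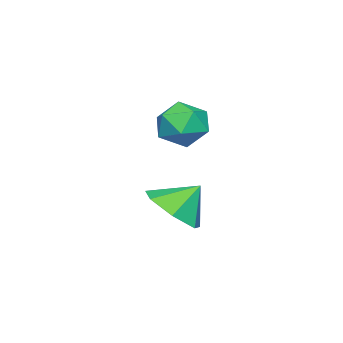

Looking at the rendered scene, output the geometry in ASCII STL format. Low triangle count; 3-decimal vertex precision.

solid 
facet normal 0.440 -0.500 -0.746
outer loop
vertex 2.789 -1.505 -0.331
vertex 2.027 -1.243 -0.956
vertex 2.9 -0.747 -0.774
endloop
endfacet
facet normal 0.428 0.409 0.806
outer loop
vertex 2.789 -1.505 -0.331
vertex 2.9 -0.747 -0.774
vertex 1.513 -0.657 -0.084
endloop
endfacet
facet normal 0.440 -0.500 -0.746
outer loop
vertex 2.9 -0.747 -0.774
vertex 2.027 -1.243 -0.956
vertex 2.354 -0.362 -1.354
endloop
endfacet
facet normal 0.242 0.898 0.368
outer loop
vertex 2.9 -0.747 -0.774
vertex 2.354 -0.362 -1.354
vertex 1.513 -0.657 -0.084
endloop
endfacet
facet normal 0.440 -0.500 -0.746
outer loop
vertex 2.354 -0.362 -1.354
vertex 2.027 -1.243 -0.956
vertex 1.562 -0.64 -1.635
endloop
endfacet
facet normal -0.331 0.944 -0.000
outer loop
vertex 2.354 -0.362 -1.354
vertex 1.562 -0.64 -1.635
vertex 1.513 -0.657 -0.084
endloop
endfacet
facet normal 0.440 -0.501 -0.746
outer loop
vertex 1.562 -0.64 -1.635
vertex 2.027 -1.243 -0.956
vertex 1.12 -1.372 -1.404
endloop
endfacet
facet normal -0.859 0.512 -0.022
outer loop
vertex 1.562 -0.64 -1.635
vertex 1.12 -1.372 -1.404
vertex 1.513 -0.657 -0.084
endloop
endfacet
facet normal 0.440 -0.500 -0.746
outer loop
vertex 1.12 -1.372 -1.404
vertex 2.027 -1.243 -0.956
vertex 1.362 -2.006 -0.836
endloop
endfacet
facet normal -0.944 -0.073 0.321
outer loop
vertex 1.12 -1.372 -1.404
vertex 1.362 -2.006 -0.836
vertex 1.513 -0.657 -0.084
endloop
endfacet
facet normal 0.439 -0.500 -0.746
outer loop
vertex 1.362 -2.006 -0.836
vertex 2.027 -1.243 -0.956
vertex 2.104 -2.066 -0.359
endloop
endfacet
facet normal -0.523 -0.369 0.768
outer loop
vertex 1.362 -2.006 -0.836
vertex 2.104 -2.066 -0.359
vertex 1.513 -0.657 -0.084
endloop
endfacet
facet normal 0.440 -0.500 -0.746
outer loop
vertex 2.104 -2.066 -0.359
vertex 2.027 -1.243 -0.956
vertex 2.789 -1.505 -0.331
endloop
endfacet
facet normal 0.087 -0.156 0.984
outer loop
vertex 2.104 -2.066 -0.359
vertex 2.789 -1.505 -0.331
vertex 1.513 -0.657 -0.084
endloop
endfacet
facet normal 0.333 -0.028 0.942
outer loop
vertex 1.912 -0.651 2.81
vertex 1.47 -1.378 2.945
vertex 2.281 -1.414 2.657
endloop
endfacet
facet normal 0.809 0.288 0.513
outer loop
vertex 1.912 -0.651 2.81
vertex 2.281 -1.414 2.657
vertex 2.398 -0.761 2.106
endloop
endfacet
facet normal 0.489 0.847 0.205
outer loop
vertex 1.912 -0.651 2.81
vertex 2.398 -0.761 2.106
vertex 1.658 -0.321 2.054
endloop
endfacet
facet normal -0.182 0.877 0.444
outer loop
vertex 1.912 -0.651 2.81
vertex 1.658 -0.321 2.054
vertex 1.084 -0.703 2.573
endloop
endfacet
facet normal -0.279 0.336 0.900
outer loop
vertex 1.912 -0.651 2.81
vertex 1.084 -0.703 2.573
vertex 1.47 -1.378 2.945
endloop
endfacet
facet normal 0.984 -0.176 0.001
outer loop
vertex 2.398 -0.761 2.106
vertex 2.281 -1.414 2.657
vertex 2.256 -1.557 1.807
endloop
endfacet
facet normal 0.216 -0.685 0.695
outer loop
vertex 2.281 -1.414 2.657
vertex 1.47 -1.378 2.945
vertex 1.682 -1.939 2.326
endloop
endfacet
facet normal -0.774 -0.097 0.626
outer loop
vertex 1.47 -1.378 2.945
vertex 1.084 -0.703 2.573
vertex 0.942 -1.499 2.274
endloop
endfacet
facet normal -0.619 0.777 -0.113
outer loop
vertex 1.084 -0.703 2.573
vertex 1.658 -0.321 2.054
vertex 1.059 -0.846 1.723
endloop
endfacet
facet normal 0.468 0.729 -0.500
outer loop
vertex 1.658 -0.321 2.054
vertex 2.398 -0.761 2.106
vertex 1.87 -0.882 1.435
endloop
endfacet
facet normal 0.182 -0.877 -0.444
outer loop
vertex 1.428 -1.609 1.57
vertex 2.256 -1.557 1.807
vertex 1.682 -1.939 2.326
endloop
endfacet
facet normal -0.489 -0.847 -0.205
outer loop
vertex 1.428 -1.609 1.57
vertex 1.682 -1.939 2.326
vertex 0.942 -1.499 2.274
endloop
endfacet
facet normal -0.809 -0.288 -0.513
outer loop
vertex 1.428 -1.609 1.57
vertex 0.942 -1.499 2.274
vertex 1.059 -0.846 1.723
endloop
endfacet
facet normal -0.333 0.028 -0.942
outer loop
vertex 1.428 -1.609 1.57
vertex 1.059 -0.846 1.723
vertex 1.87 -0.882 1.435
endloop
endfacet
facet normal 0.279 -0.336 -0.900
outer loop
vertex 1.428 -1.609 1.57
vertex 1.87 -0.882 1.435
vertex 2.256 -1.557 1.807
endloop
endfacet
facet normal 0.619 -0.777 0.113
outer loop
vertex 1.682 -1.939 2.326
vertex 2.256 -1.557 1.807
vertex 2.281 -1.414 2.657
endloop
endfacet
facet normal -0.468 -0.729 0.500
outer loop
vertex 0.942 -1.499 2.274
vertex 1.682 -1.939 2.326
vertex 1.47 -1.378 2.945
endloop
endfacet
facet normal -0.984 0.176 -0.001
outer loop
vertex 1.059 -0.846 1.723
vertex 0.942 -1.499 2.274
vertex 1.084 -0.703 2.573
endloop
endfacet
facet normal -0.216 0.685 -0.695
outer loop
vertex 1.87 -0.882 1.435
vertex 1.059 -0.846 1.723
vertex 1.658 -0.321 2.054
endloop
endfacet
facet normal 0.774 0.097 -0.626
outer loop
vertex 2.256 -1.557 1.807
vertex 1.87 -0.882 1.435
vertex 2.398 -0.761 2.106
endloop
endfacet

endsolid


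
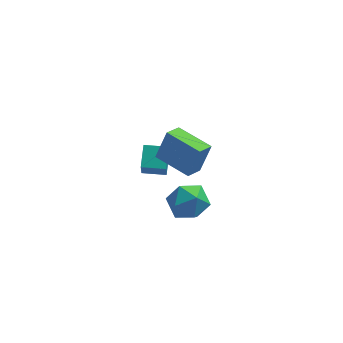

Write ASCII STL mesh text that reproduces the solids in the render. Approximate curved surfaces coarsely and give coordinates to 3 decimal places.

solid 
facet normal -0.754 0.646 0.116
outer loop
vertex -2.796 -3.373 4.787
vertex -2.235 -2.65 4.409
vertex -3.316 -3.722 3.347
endloop
endfacet
facet normal -0.567 -0.730 0.382
outer loop
vertex -1.905 -4.93 3.131
vertex -2.796 -3.373 4.787
vertex -3.316 -3.722 3.347
endloop
endfacet
facet normal -0.754 0.646 0.116
outer loop
vertex -3.316 -3.722 3.347
vertex -2.235 -2.65 4.409
vertex -2.755 -2.999 2.969
endloop
endfacet
facet normal -0.331 -0.223 -0.917
outer loop
vertex -2.755 -2.999 2.969
vertex -1.905 -4.93 3.131
vertex -3.316 -3.722 3.347
endloop
endfacet
facet normal 0.331 0.223 0.917
outer loop
vertex -2.796 -3.373 4.787
vertex -0.824 -3.858 4.193
vertex -2.235 -2.65 4.409
endloop
endfacet
facet normal -0.567 -0.730 0.382
outer loop
vertex -1.385 -4.581 4.571
vertex -2.796 -3.373 4.787
vertex -1.905 -4.93 3.131
endloop
endfacet
facet normal 0.331 0.223 0.917
outer loop
vertex -1.385 -4.581 4.571
vertex -0.824 -3.858 4.193
vertex -2.796 -3.373 4.787
endloop
endfacet
facet normal 0.567 0.730 -0.382
outer loop
vertex -2.235 -2.65 4.409
vertex -0.824 -3.858 4.193
vertex -2.755 -2.999 2.969
endloop
endfacet
facet normal -0.331 -0.223 -0.917
outer loop
vertex -1.344 -4.207 2.753
vertex -1.905 -4.93 3.131
vertex -2.755 -2.999 2.969
endloop
endfacet
facet normal 0.567 0.730 -0.382
outer loop
vertex -2.755 -2.999 2.969
vertex -0.824 -3.858 4.193
vertex -1.344 -4.207 2.753
endloop
endfacet
facet normal 0.754 -0.646 -0.116
outer loop
vertex -1.344 -4.207 2.753
vertex -1.385 -4.581 4.571
vertex -1.905 -4.93 3.131
endloop
endfacet
facet normal 0.754 -0.646 -0.116
outer loop
vertex -0.824 -3.858 4.193
vertex -1.385 -4.581 4.571
vertex -1.344 -4.207 2.753
endloop
endfacet
facet normal -0.992 0.125 0.031
outer loop
vertex -3.957 -1.199 -0.147
vertex -3.798 -0.079 0.431
vertex -3.922 -0.652 -1.215
endloop
endfacet
facet normal -0.125 -0.881 -0.456
outer loop
vertex -2.742 -0.801 -1.251
vertex -3.957 -1.199 -0.147
vertex -3.922 -0.652 -1.215
endloop
endfacet
facet normal -0.992 0.125 0.031
outer loop
vertex -3.922 -0.652 -1.215
vertex -3.798 -0.079 0.431
vertex -3.763 0.467 -0.636
endloop
endfacet
facet normal 0.030 0.456 -0.889
outer loop
vertex -3.763 0.467 -0.636
vertex -2.742 -0.801 -1.251
vertex -3.922 -0.652 -1.215
endloop
endfacet
facet normal -0.030 -0.455 0.890
outer loop
vertex -3.957 -1.199 -0.147
vertex -2.618 -0.228 0.395
vertex -3.798 -0.079 0.431
endloop
endfacet
facet normal -0.125 -0.882 -0.455
outer loop
vertex -2.777 -1.347 -0.184
vertex -3.957 -1.199 -0.147
vertex -2.742 -0.801 -1.251
endloop
endfacet
facet normal -0.029 -0.456 0.889
outer loop
vertex -2.777 -1.347 -0.184
vertex -2.618 -0.228 0.395
vertex -3.957 -1.199 -0.147
endloop
endfacet
facet normal 0.125 0.882 0.455
outer loop
vertex -3.798 -0.079 0.431
vertex -2.618 -0.228 0.395
vertex -3.763 0.467 -0.636
endloop
endfacet
facet normal 0.029 0.455 -0.890
outer loop
vertex -2.583 0.319 -0.673
vertex -2.742 -0.801 -1.251
vertex -3.763 0.467 -0.636
endloop
endfacet
facet normal 0.125 0.881 0.456
outer loop
vertex -3.763 0.467 -0.636
vertex -2.618 -0.228 0.395
vertex -2.583 0.319 -0.673
endloop
endfacet
facet normal 0.992 -0.125 -0.031
outer loop
vertex -2.583 0.319 -0.673
vertex -2.777 -1.347 -0.184
vertex -2.742 -0.801 -1.251
endloop
endfacet
facet normal 0.992 -0.125 -0.031
outer loop
vertex -2.618 -0.228 0.395
vertex -2.777 -1.347 -0.184
vertex -2.583 0.319 -0.673
endloop
endfacet
facet normal -0.666 0.608 0.432
outer loop
vertex -2.812 -1.886 -1.971
vertex -2.18 -1.855 -1.041
vertex -2.017 -1.098 -1.856
endloop
endfacet
facet normal -0.656 0.702 -0.275
outer loop
vertex -2.812 -1.886 -1.971
vertex -2.017 -1.098 -1.856
vertex -2.156 -1.615 -2.845
endloop
endfacet
facet normal -0.809 0.076 -0.583
outer loop
vertex -2.812 -1.886 -1.971
vertex -2.156 -1.615 -2.845
vertex -2.405 -2.693 -2.641
endloop
endfacet
facet normal -0.912 -0.405 -0.066
outer loop
vertex -2.812 -1.886 -1.971
vertex -2.405 -2.693 -2.641
vertex -2.42 -2.842 -1.526
endloop
endfacet
facet normal -0.824 -0.076 0.562
outer loop
vertex -2.812 -1.886 -1.971
vertex -2.42 -2.842 -1.526
vertex -2.18 -1.855 -1.041
endloop
endfacet
facet normal 0.007 0.886 -0.464
outer loop
vertex -2.156 -1.615 -2.845
vertex -2.017 -1.098 -1.856
vertex -1.12 -1.418 -2.454
endloop
endfacet
facet normal -0.008 0.734 0.680
outer loop
vertex -2.017 -1.098 -1.856
vertex -2.18 -1.855 -1.041
vertex -1.135 -1.567 -1.339
endloop
endfacet
facet normal -0.265 -0.373 0.889
outer loop
vertex -2.18 -1.855 -1.041
vertex -2.42 -2.842 -1.526
vertex -1.384 -2.645 -1.135
endloop
endfacet
facet normal -0.407 -0.905 -0.126
outer loop
vertex -2.42 -2.842 -1.526
vertex -2.405 -2.693 -2.641
vertex -1.523 -3.162 -2.124
endloop
endfacet
facet normal -0.240 -0.127 -0.963
outer loop
vertex -2.405 -2.693 -2.641
vertex -2.156 -1.615 -2.845
vertex -1.36 -2.405 -2.939
endloop
endfacet
facet normal 0.912 0.405 0.066
outer loop
vertex -0.728 -2.374 -2.009
vertex -1.12 -1.418 -2.454
vertex -1.135 -1.567 -1.339
endloop
endfacet
facet normal 0.809 -0.076 0.583
outer loop
vertex -0.728 -2.374 -2.009
vertex -1.135 -1.567 -1.339
vertex -1.384 -2.645 -1.135
endloop
endfacet
facet normal 0.656 -0.702 0.275
outer loop
vertex -0.728 -2.374 -2.009
vertex -1.384 -2.645 -1.135
vertex -1.523 -3.162 -2.124
endloop
endfacet
facet normal 0.666 -0.608 -0.432
outer loop
vertex -0.728 -2.374 -2.009
vertex -1.523 -3.162 -2.124
vertex -1.36 -2.405 -2.939
endloop
endfacet
facet normal 0.824 0.076 -0.562
outer loop
vertex -0.728 -2.374 -2.009
vertex -1.36 -2.405 -2.939
vertex -1.12 -1.418 -2.454
endloop
endfacet
facet normal 0.407 0.905 0.126
outer loop
vertex -1.135 -1.567 -1.339
vertex -1.12 -1.418 -2.454
vertex -2.017 -1.098 -1.856
endloop
endfacet
facet normal 0.240 0.127 0.963
outer loop
vertex -1.384 -2.645 -1.135
vertex -1.135 -1.567 -1.339
vertex -2.18 -1.855 -1.041
endloop
endfacet
facet normal -0.007 -0.886 0.464
outer loop
vertex -1.523 -3.162 -2.124
vertex -1.384 -2.645 -1.135
vertex -2.42 -2.842 -1.526
endloop
endfacet
facet normal 0.008 -0.734 -0.680
outer loop
vertex -1.36 -2.405 -2.939
vertex -1.523 -3.162 -2.124
vertex -2.405 -2.693 -2.641
endloop
endfacet
facet normal 0.265 0.373 -0.889
outer loop
vertex -1.12 -1.418 -2.454
vertex -1.36 -2.405 -2.939
vertex -2.156 -1.615 -2.845
endloop
endfacet

endsolid
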